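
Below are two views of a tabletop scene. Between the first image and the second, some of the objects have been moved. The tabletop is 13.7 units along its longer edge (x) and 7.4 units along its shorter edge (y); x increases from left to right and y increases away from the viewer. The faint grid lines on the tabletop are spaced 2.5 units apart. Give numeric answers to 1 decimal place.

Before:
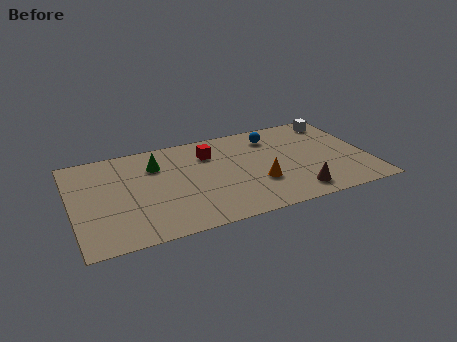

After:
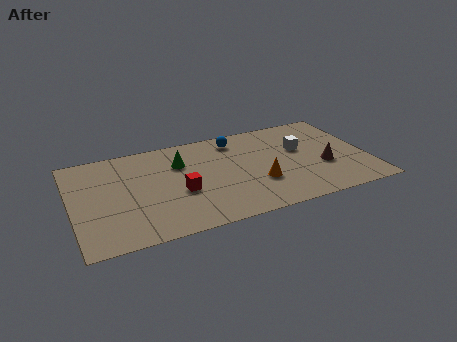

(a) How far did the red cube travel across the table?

3.0

The red cube was near (6.5, 5.5) before and (4.9, 3.0) after, so it travelled √(1.6² + 2.5²) ≈ 3.0 units.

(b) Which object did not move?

the orange cone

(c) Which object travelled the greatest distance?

the red cube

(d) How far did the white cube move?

2.6

The white cube was near (12.6, 6.3) before and (10.7, 4.5) after, so it travelled √(1.9² + 1.8²) ≈ 2.6 units.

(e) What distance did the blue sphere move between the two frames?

1.7

The blue sphere was near (9.5, 5.9) before and (7.8, 6.2) after, so it travelled √(1.7² + 0.3²) ≈ 1.7 units.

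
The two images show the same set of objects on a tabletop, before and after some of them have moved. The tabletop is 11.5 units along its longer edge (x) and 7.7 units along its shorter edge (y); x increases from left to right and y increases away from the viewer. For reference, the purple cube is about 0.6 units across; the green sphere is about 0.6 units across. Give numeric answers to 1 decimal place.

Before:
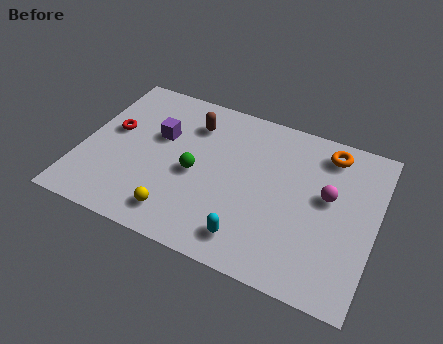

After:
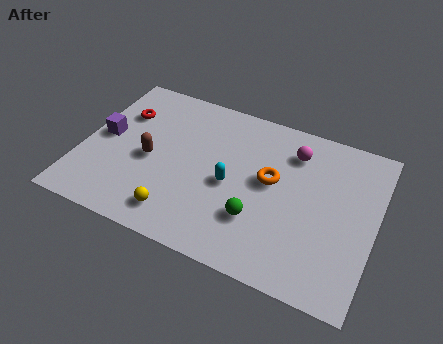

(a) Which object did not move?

the yellow sphere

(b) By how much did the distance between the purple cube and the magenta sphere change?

+0.9

Before: roughly 6.7 units apart; after: 7.6. That's 0.9 units further apart.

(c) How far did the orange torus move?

3.0

The orange torus was near (9.4, 6.5) before and (7.4, 4.3) after, so it travelled √(2.0² + 2.2²) ≈ 3.0 units.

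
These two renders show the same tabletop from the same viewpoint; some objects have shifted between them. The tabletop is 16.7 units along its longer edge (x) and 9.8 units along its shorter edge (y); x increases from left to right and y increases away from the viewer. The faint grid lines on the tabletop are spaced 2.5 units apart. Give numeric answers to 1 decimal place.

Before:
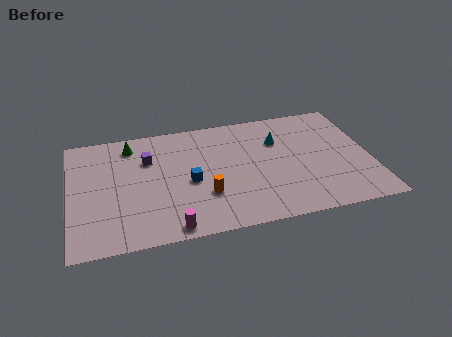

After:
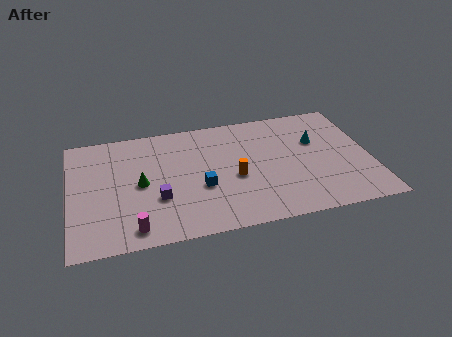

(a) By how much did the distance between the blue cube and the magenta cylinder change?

+0.8

The distance was about 3.7 in the first image and 4.5 in the second, so they moved 0.8 units further apart.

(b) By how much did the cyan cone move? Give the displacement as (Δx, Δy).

(2.1, -0.5)

The cyan cone started near (11.7, 6.8) and ended near (13.8, 6.3).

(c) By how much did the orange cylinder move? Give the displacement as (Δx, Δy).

(1.7, 1.1)

The orange cylinder started near (7.4, 3.1) and ended near (9.1, 4.2).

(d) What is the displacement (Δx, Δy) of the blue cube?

(0.6, -0.6)

From the two frames, the blue cube sits at roughly (6.6, 4.4) before and (7.2, 3.8) after.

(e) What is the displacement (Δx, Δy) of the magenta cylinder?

(-2.0, 0.4)

The magenta cylinder was at about (5.4, 0.9) and moved to about (3.4, 1.3).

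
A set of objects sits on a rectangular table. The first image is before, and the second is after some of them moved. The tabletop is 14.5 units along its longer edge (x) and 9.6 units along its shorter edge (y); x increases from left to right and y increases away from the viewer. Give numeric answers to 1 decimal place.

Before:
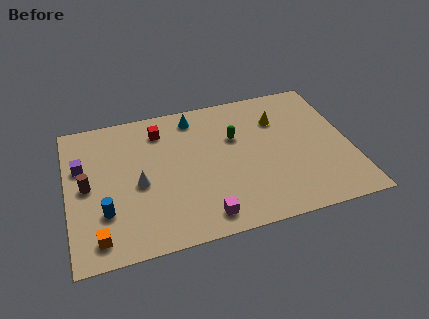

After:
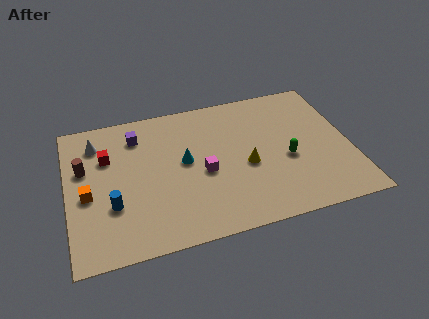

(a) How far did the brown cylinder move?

1.2

The brown cylinder was near (1.0, 4.8) before and (0.9, 6.0) after, so it travelled √(0.1² + 1.2²) ≈ 1.2 units.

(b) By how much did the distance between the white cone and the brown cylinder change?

-0.9

The distance was about 2.6 in the first image and 1.7 in the second, so they moved 0.9 units closer together.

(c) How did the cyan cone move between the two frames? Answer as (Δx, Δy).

(-0.7, -3.0)

From the two frames, the cyan cone sits at roughly (6.7, 8.2) before and (6.0, 5.2) after.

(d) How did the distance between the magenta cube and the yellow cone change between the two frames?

-4.9

Before: roughly 7.1 units apart; after: 2.2. That's 4.9 units closer together.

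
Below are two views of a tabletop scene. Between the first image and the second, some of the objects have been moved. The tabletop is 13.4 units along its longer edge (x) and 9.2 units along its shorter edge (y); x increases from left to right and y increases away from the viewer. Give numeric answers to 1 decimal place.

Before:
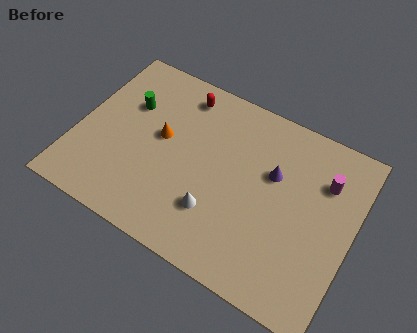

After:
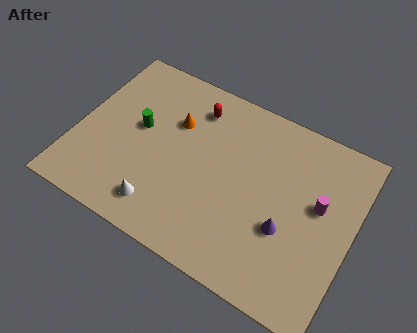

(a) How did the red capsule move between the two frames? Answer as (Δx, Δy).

(0.7, -0.4)

The red capsule was at about (4.6, 7.8) and moved to about (5.3, 7.4).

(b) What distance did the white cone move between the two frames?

2.7

The white cone was near (7.1, 2.6) before and (4.6, 1.6) after, so it travelled √(2.5² + 1.0²) ≈ 2.7 units.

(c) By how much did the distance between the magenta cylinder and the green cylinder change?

-0.8

They were about 9.6 units apart before and 8.8 after — 0.8 units closer together.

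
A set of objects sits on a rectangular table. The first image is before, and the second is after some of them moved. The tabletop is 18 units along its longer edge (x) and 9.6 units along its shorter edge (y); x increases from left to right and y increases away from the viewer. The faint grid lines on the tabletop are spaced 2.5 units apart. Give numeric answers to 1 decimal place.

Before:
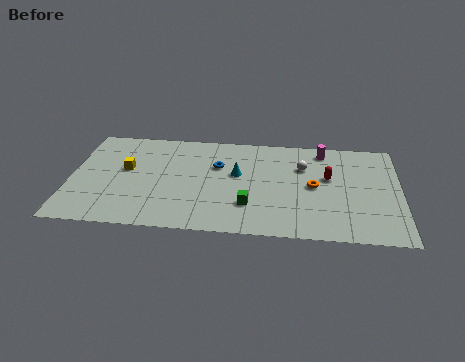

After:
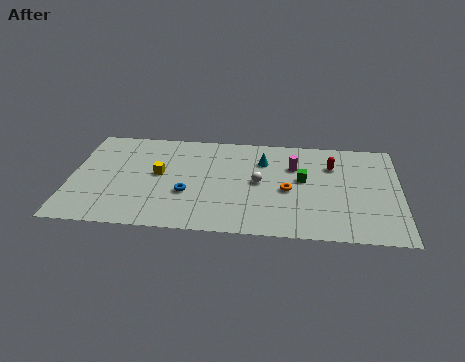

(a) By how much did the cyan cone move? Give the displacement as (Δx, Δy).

(1.4, 1.4)

The cyan cone was at about (9.1, 5.6) and moved to about (10.5, 7.0).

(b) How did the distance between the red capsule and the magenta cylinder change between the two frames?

-0.5

Before: roughly 2.6 units apart; after: 2.1. That's 0.5 units closer together.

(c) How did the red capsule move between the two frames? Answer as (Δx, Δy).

(0.2, 1.2)

The red capsule was at about (14.1, 5.7) and moved to about (14.3, 6.9).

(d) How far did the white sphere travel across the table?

2.9

From (12.7, 6.6) to (10.3, 4.9), the white sphere covered √(2.4² + 1.7²) ≈ 2.9 units.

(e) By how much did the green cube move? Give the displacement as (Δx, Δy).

(2.9, 2.7)

From the two frames, the green cube sits at roughly (9.8, 2.7) before and (12.7, 5.4) after.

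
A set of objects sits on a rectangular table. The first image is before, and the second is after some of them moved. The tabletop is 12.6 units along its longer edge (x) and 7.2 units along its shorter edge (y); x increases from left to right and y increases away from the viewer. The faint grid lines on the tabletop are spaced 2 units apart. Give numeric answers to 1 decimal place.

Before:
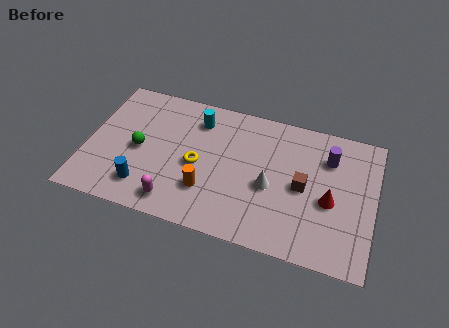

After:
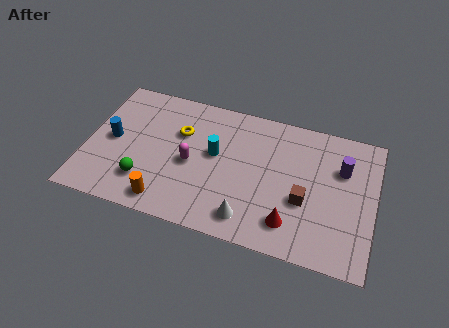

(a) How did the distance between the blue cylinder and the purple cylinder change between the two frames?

+1.4

Before: roughly 8.7 units apart; after: 10.1. That's 1.4 units further apart.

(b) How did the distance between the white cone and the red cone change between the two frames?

-0.8

The distance was about 2.6 in the first image and 1.8 in the second, so they moved 0.8 units closer together.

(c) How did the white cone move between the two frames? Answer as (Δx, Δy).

(-0.8, -1.9)

The white cone was at about (8.1, 3.1) and moved to about (7.3, 1.2).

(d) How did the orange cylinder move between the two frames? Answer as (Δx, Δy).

(-1.7, -1.1)

The orange cylinder started near (5.4, 2.1) and ended near (3.7, 1.0).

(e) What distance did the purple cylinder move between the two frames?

0.7

The purple cylinder moved from about (10.5, 5.3) to (11.1, 4.9), a distance of √(0.6² + 0.4²) ≈ 0.7.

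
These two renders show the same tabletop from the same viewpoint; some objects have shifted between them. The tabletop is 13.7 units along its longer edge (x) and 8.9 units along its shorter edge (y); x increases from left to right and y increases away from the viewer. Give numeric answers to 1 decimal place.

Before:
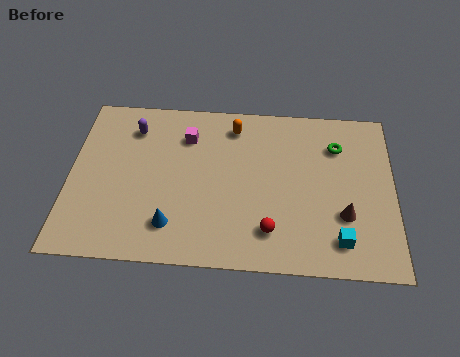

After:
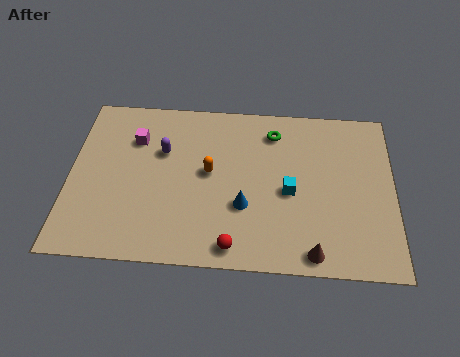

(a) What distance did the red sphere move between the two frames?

1.7

The red sphere was near (8.5, 1.9) before and (7.0, 1.0) after, so it travelled √(1.5² + 0.9²) ≈ 1.7 units.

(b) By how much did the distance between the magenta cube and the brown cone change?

+1.7

Before: roughly 7.7 units apart; after: 9.4. That's 1.7 units further apart.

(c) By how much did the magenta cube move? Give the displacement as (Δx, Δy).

(-2.2, -0.3)

From the two frames, the magenta cube sits at roughly (4.9, 6.7) before and (2.7, 6.4) after.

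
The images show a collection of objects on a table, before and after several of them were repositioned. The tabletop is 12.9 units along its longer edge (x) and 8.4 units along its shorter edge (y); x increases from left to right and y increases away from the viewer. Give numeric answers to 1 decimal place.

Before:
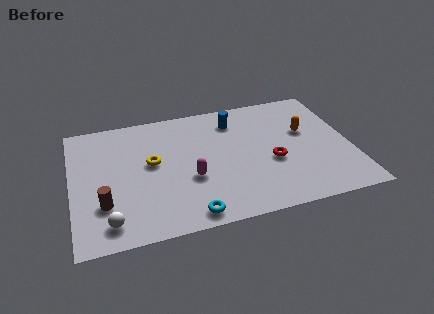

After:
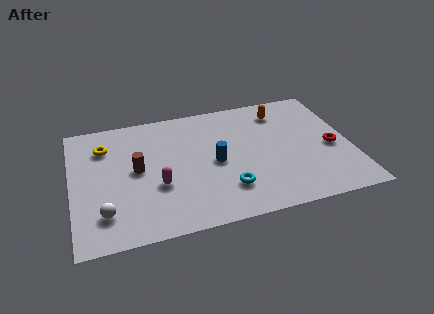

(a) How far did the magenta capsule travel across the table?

1.5

The magenta capsule was near (5.4, 3.2) before and (3.9, 3.1) after, so it travelled √(1.5² + 0.1²) ≈ 1.5 units.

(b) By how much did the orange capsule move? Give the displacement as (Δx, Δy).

(-1.0, 1.7)

The orange capsule started near (10.9, 5.1) and ended near (9.9, 6.8).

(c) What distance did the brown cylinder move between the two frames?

2.5

The brown cylinder was near (1.4, 2.5) before and (3.0, 4.4) after, so it travelled √(1.6² + 1.9²) ≈ 2.5 units.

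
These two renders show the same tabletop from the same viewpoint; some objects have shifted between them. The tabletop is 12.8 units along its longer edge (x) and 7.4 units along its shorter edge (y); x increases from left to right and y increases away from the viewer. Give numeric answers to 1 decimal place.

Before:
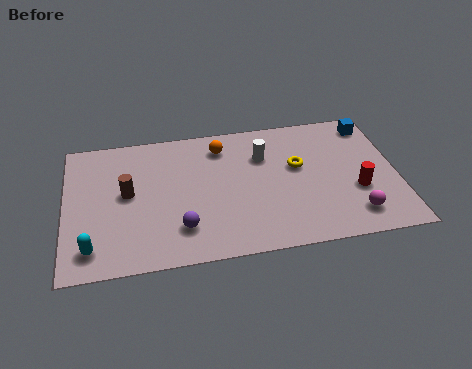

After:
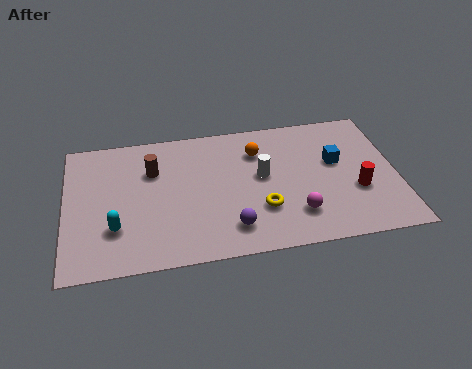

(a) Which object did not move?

the red cylinder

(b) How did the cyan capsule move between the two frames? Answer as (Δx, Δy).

(0.9, 0.9)

The cyan capsule was at about (1.0, 1.3) and moved to about (1.9, 2.2).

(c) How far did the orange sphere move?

1.5

The orange sphere was near (6.1, 6.0) before and (7.5, 5.5) after, so it travelled √(1.4² + 0.5²) ≈ 1.5 units.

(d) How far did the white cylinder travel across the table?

1.1

The white cylinder moved from about (7.7, 5.2) to (7.6, 4.1), a distance of √(0.1² + 1.1²) ≈ 1.1.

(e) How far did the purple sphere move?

1.9

From (4.4, 1.8) to (6.3, 1.5), the purple sphere covered √(1.9² + 0.3²) ≈ 1.9 units.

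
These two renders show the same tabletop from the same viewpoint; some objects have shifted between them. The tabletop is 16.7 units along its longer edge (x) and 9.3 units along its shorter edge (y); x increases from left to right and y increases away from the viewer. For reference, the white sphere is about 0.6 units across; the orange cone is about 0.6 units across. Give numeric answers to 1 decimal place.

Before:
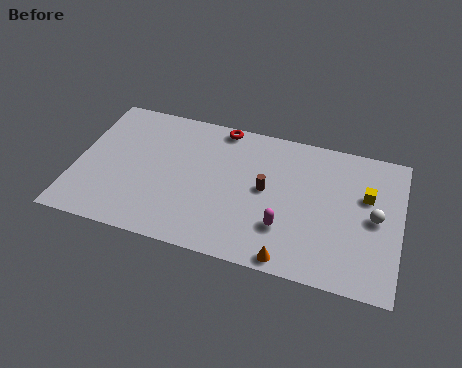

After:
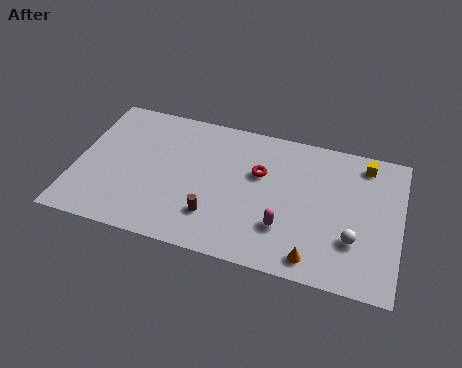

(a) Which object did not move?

the magenta capsule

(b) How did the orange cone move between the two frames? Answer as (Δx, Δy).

(1.2, 0.4)

From the two frames, the orange cone sits at roughly (11.3, 0.8) before and (12.5, 1.2) after.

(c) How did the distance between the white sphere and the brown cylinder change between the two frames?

+1.5

Before: roughly 5.6 units apart; after: 7.1. That's 1.5 units further apart.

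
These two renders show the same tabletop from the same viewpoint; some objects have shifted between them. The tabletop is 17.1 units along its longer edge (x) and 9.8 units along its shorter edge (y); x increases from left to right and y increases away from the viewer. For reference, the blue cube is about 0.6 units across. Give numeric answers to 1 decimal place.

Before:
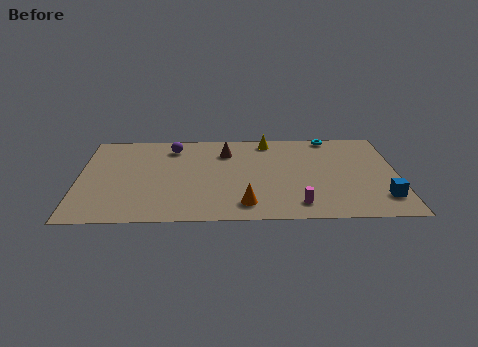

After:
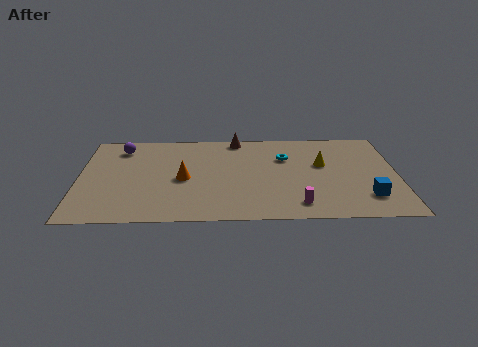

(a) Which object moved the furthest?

the orange cone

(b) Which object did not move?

the magenta cylinder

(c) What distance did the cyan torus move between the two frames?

3.4

The cyan torus moved from about (13.6, 9.0) to (11.1, 6.7), a distance of √(2.5² + 2.3²) ≈ 3.4.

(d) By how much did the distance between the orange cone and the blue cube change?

+2.7

The distance was about 7.3 in the first image and 10.0 in the second, so they moved 2.7 units further apart.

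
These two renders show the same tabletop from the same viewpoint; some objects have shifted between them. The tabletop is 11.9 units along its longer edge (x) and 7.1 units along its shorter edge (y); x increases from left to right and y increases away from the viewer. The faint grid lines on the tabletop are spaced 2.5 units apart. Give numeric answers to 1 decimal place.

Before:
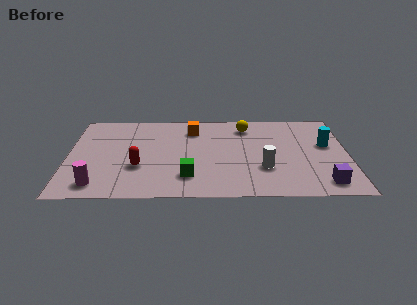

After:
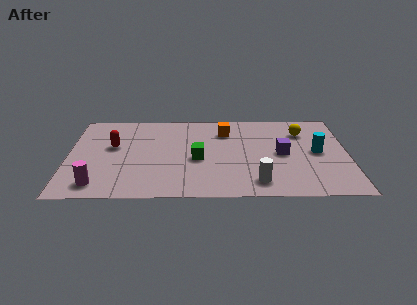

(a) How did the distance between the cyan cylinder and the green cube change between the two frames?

-1.3

Before: roughly 6.4 units apart; after: 5.1. That's 1.3 units closer together.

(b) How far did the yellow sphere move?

2.5

The yellow sphere moved from about (7.6, 5.8) to (10.0, 5.3), a distance of √(2.4² + 0.5²) ≈ 2.5.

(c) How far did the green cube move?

1.5

From (5.1, 1.7) to (5.5, 3.1), the green cube covered √(0.4² + 1.4²) ≈ 1.5 units.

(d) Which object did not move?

the magenta cylinder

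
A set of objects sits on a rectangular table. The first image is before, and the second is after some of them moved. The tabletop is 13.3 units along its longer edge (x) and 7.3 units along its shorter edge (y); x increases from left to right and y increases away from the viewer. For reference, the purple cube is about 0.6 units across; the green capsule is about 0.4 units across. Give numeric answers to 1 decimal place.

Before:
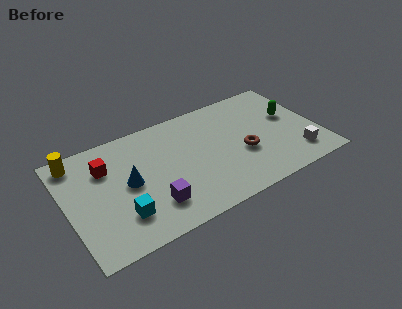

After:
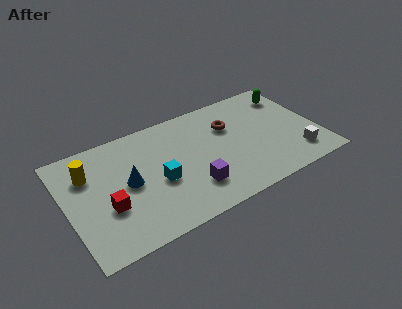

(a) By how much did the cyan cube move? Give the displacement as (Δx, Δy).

(2.1, 1.2)

The cyan cube started near (2.6, 1.9) and ended near (4.7, 3.1).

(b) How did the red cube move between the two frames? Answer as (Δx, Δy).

(-0.2, -2.5)

The red cube started near (2.2, 5.2) and ended near (2.0, 2.7).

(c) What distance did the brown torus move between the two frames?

2.1

From (9.2, 2.9) to (8.8, 5.0), the brown torus covered √(0.4² + 2.1²) ≈ 2.1 units.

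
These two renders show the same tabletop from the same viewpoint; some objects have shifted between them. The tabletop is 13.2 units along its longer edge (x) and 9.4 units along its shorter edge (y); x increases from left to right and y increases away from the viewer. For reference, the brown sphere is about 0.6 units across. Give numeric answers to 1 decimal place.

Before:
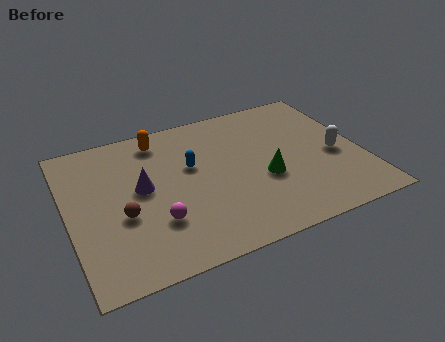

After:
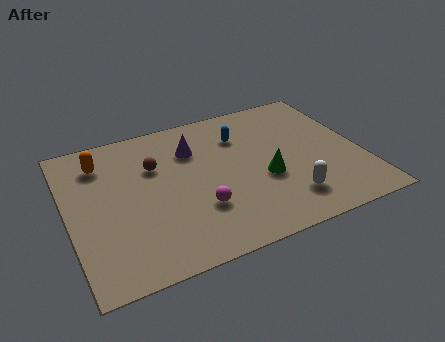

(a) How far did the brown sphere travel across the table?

3.1

The brown sphere was near (2.3, 3.7) before and (4.0, 6.3) after, so it travelled √(1.7² + 2.6²) ≈ 3.1 units.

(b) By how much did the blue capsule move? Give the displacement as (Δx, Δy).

(2.4, 1.2)

The blue capsule started near (5.6, 5.7) and ended near (8.0, 6.9).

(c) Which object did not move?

the green cone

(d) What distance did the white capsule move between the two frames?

3.3

The white capsule moved from about (12.0, 4.1) to (9.5, 2.0), a distance of √(2.5² + 2.1²) ≈ 3.3.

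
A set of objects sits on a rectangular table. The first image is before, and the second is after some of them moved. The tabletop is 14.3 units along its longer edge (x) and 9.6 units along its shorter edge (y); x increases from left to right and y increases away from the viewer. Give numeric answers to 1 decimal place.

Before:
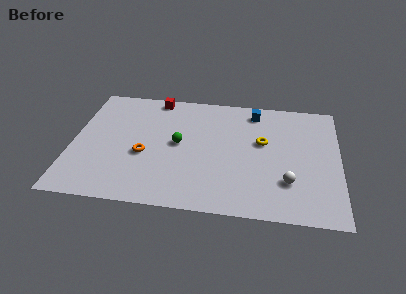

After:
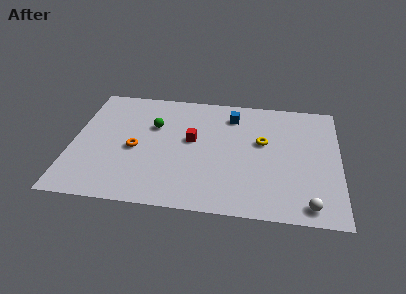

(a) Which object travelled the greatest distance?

the red cube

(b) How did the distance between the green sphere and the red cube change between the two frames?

-1.7

They were about 4.0 units apart before and 2.3 after — 1.7 units closer together.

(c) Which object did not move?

the yellow torus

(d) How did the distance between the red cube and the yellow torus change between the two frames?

-2.8

They were about 6.6 units apart before and 3.8 after — 2.8 units closer together.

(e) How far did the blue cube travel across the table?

1.3

The blue cube was near (9.7, 8.2) before and (8.5, 7.7) after, so it travelled √(1.2² + 0.5²) ≈ 1.3 units.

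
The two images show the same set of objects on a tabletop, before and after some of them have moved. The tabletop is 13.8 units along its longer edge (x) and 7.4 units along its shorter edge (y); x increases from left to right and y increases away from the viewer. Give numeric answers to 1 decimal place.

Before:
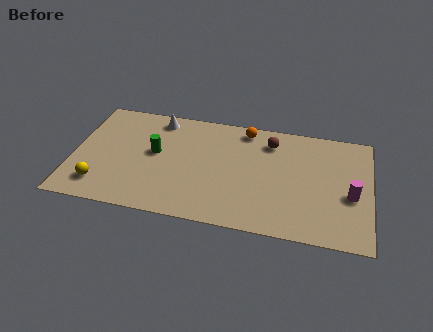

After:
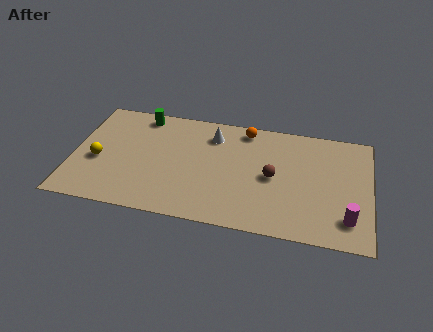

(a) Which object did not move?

the orange sphere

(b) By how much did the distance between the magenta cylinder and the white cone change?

-2.0

The distance was about 9.7 in the first image and 7.7 in the second, so they moved 2.0 units closer together.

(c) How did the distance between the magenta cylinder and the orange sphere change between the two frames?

+0.9

They were about 6.0 units apart before and 6.9 after — 0.9 units further apart.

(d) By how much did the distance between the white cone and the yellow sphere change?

+0.4

The distance was about 5.5 in the first image and 5.9 in the second, so they moved 0.4 units further apart.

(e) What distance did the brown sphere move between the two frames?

2.3

The brown sphere moved from about (9.1, 5.9) to (9.3, 3.6), a distance of √(0.2² + 2.3²) ≈ 2.3.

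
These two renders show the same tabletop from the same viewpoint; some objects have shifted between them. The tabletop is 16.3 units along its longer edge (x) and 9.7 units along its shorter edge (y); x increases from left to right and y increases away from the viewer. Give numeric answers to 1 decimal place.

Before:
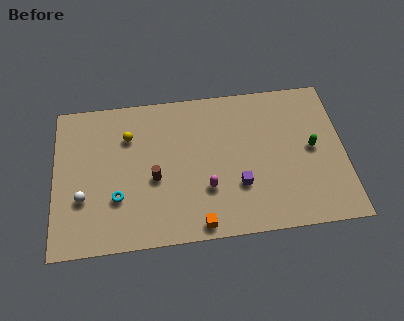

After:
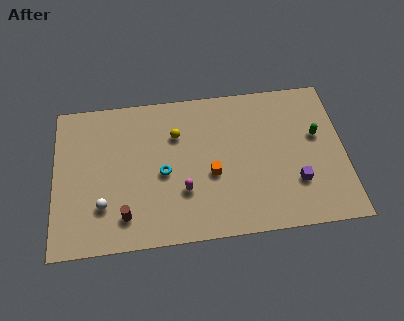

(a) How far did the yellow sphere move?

2.7

From (4.2, 7.0) to (6.9, 6.8), the yellow sphere covered √(2.7² + 0.2²) ≈ 2.7 units.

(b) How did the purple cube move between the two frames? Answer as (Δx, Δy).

(3.2, -0.2)

The purple cube started near (10.3, 3.1) and ended near (13.5, 2.9).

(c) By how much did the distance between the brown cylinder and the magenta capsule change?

+0.4

The distance was about 3.1 in the first image and 3.5 in the second, so they moved 0.4 units further apart.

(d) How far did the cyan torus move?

2.9

The cyan torus was near (3.5, 3.1) before and (6.1, 4.4) after, so it travelled √(2.6² + 1.3²) ≈ 2.9 units.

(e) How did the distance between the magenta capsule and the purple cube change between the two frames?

+4.5

The distance was about 1.8 in the first image and 6.3 in the second, so they moved 4.5 units further apart.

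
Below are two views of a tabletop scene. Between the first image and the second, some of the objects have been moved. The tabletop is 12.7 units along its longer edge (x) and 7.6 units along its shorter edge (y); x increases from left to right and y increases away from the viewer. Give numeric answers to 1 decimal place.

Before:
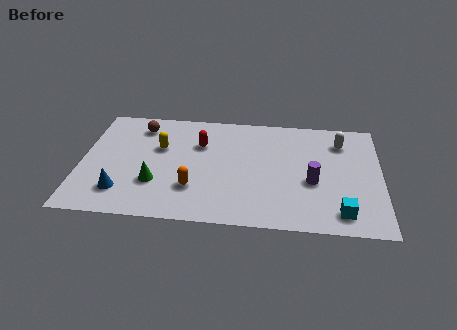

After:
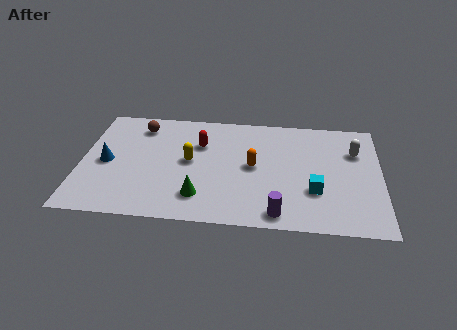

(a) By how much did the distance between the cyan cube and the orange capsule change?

-3.3

Before: roughly 6.3 units apart; after: 3.0. That's 3.3 units closer together.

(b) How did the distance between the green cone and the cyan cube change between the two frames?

-3.0

They were about 7.9 units apart before and 4.9 after — 3.0 units closer together.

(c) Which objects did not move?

the brown sphere and the red capsule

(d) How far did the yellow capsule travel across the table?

1.5

From (3.3, 4.8) to (4.6, 4.0), the yellow capsule covered √(1.3² + 0.8²) ≈ 1.5 units.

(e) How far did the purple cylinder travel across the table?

2.6

From (9.8, 3.1) to (8.4, 0.9), the purple cylinder covered √(1.4² + 2.2²) ≈ 2.6 units.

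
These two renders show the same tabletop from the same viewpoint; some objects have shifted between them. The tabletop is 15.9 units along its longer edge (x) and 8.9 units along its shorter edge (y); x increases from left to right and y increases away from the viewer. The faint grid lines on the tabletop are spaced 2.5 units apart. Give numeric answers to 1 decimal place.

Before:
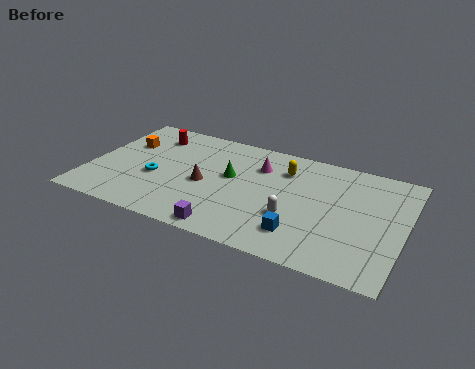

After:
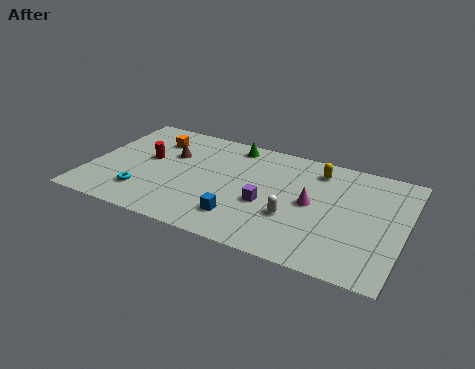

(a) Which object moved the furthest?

the magenta cone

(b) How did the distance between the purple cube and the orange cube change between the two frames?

-0.8

The distance was about 7.8 in the first image and 7.0 in the second, so they moved 0.8 units closer together.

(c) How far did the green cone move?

2.7

The green cone was near (7.1, 5.1) before and (6.9, 7.8) after, so it travelled √(0.2² + 2.7²) ≈ 2.7 units.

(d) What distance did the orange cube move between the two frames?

1.7

The orange cube moved from about (1.5, 5.9) to (2.9, 6.8), a distance of √(1.4² + 0.9²) ≈ 1.7.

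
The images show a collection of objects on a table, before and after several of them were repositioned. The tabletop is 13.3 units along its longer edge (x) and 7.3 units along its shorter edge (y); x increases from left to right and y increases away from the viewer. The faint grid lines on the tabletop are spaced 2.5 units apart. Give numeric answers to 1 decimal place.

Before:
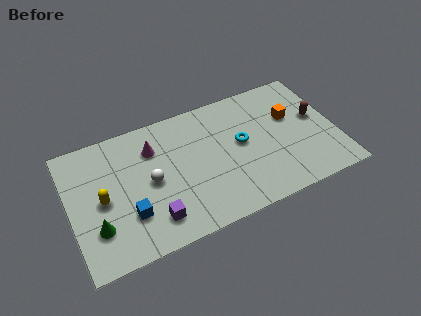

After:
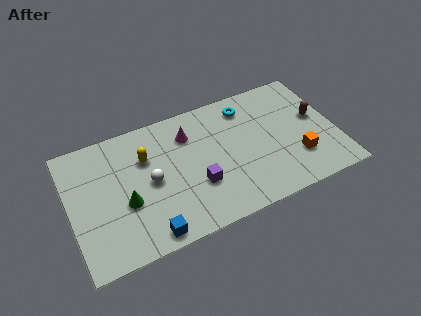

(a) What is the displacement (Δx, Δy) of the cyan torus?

(0.5, 2.0)

The cyan torus was at about (8.6, 4.0) and moved to about (9.1, 6.0).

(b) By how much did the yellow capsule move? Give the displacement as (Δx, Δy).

(2.3, 1.5)

The yellow capsule was at about (1.6, 3.5) and moved to about (3.9, 5.0).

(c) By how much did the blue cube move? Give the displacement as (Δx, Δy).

(0.8, -1.4)

The blue cube started near (2.8, 2.2) and ended near (3.6, 0.8).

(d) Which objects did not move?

the brown capsule and the white sphere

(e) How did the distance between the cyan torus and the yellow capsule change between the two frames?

-1.7

They were about 7.0 units apart before and 5.3 after — 1.7 units closer together.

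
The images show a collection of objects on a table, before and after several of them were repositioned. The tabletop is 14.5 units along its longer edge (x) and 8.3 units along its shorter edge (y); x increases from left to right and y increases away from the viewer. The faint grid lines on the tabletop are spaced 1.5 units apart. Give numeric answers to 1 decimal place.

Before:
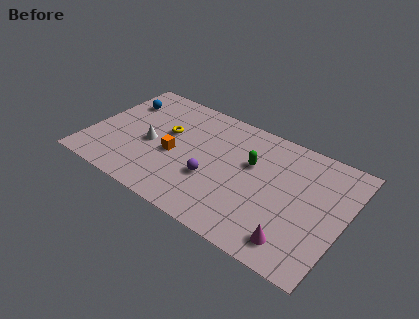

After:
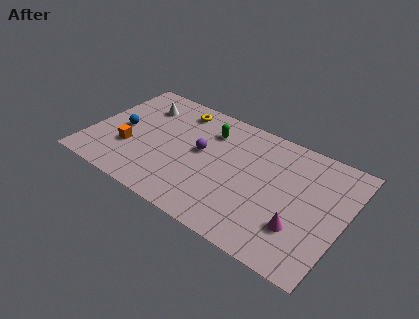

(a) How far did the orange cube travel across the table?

2.6

The orange cube moved from about (4.9, 3.6) to (2.4, 2.8), a distance of √(2.5² + 0.8²) ≈ 2.6.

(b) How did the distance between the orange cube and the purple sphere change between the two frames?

+1.9

Before: roughly 2.4 units apart; after: 4.3. That's 1.9 units further apart.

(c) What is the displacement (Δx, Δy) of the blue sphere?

(0.4, -2.1)

From the two frames, the blue sphere sits at roughly (1.3, 6.1) before and (1.7, 4.0) after.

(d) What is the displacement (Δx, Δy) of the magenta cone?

(0.1, 1.0)

From the two frames, the magenta cone sits at roughly (12.2, 1.4) before and (12.3, 2.4) after.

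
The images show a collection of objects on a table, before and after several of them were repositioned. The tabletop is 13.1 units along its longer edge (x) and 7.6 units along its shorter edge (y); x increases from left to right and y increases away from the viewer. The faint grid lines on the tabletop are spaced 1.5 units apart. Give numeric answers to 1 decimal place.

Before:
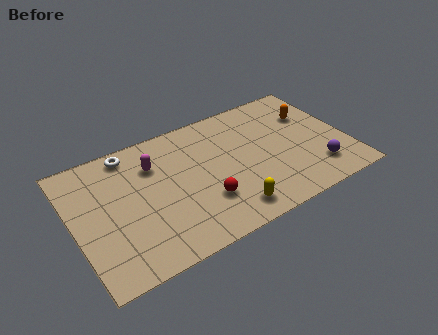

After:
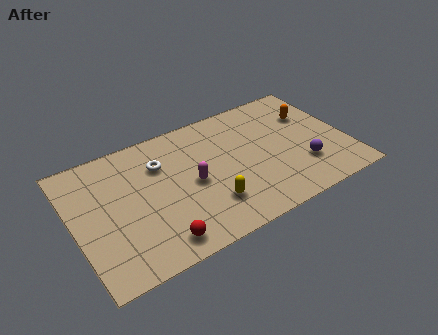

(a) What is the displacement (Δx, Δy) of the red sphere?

(-2.4, -1.2)

From the two frames, the red sphere sits at roughly (6.0, 2.3) before and (3.6, 1.1) after.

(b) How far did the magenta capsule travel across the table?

2.5

The magenta capsule was near (4.0, 5.5) before and (5.6, 3.6) after, so it travelled √(1.6² + 1.9²) ≈ 2.5 units.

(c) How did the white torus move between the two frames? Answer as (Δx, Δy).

(1.3, -1.3)

The white torus was at about (3.0, 6.7) and moved to about (4.3, 5.4).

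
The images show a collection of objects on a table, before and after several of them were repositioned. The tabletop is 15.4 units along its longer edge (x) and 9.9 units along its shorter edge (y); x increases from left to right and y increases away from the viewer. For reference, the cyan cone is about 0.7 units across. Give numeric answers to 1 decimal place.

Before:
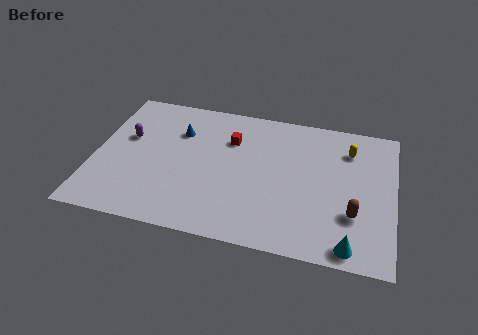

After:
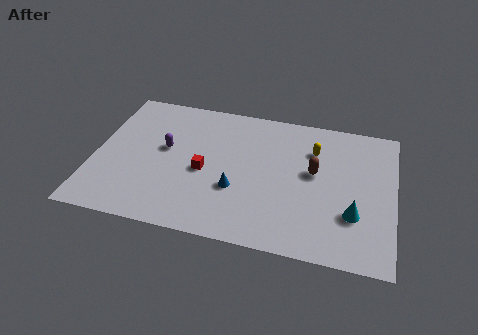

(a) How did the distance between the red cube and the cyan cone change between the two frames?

-1.0

Before: roughly 8.8 units apart; after: 7.8. That's 1.0 units closer together.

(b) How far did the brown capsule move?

3.3

The brown capsule moved from about (13.4, 3.1) to (11.3, 5.6), a distance of √(2.1² + 2.5²) ≈ 3.3.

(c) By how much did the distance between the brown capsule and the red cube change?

-1.9

Before: roughly 7.6 units apart; after: 5.7. That's 1.9 units closer together.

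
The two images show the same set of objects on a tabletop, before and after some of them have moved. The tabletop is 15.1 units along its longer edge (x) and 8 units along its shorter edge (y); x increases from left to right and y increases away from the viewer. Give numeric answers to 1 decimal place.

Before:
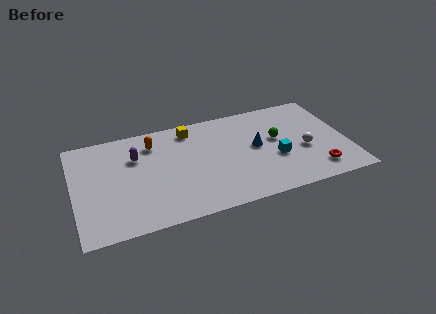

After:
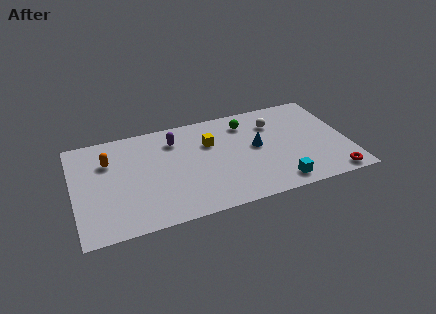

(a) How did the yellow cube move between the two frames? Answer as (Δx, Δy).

(1.0, -1.4)

From the two frames, the yellow cube sits at roughly (6.6, 6.8) before and (7.6, 5.4) after.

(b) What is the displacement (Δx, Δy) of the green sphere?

(-1.6, 1.8)

The green sphere was at about (11.3, 4.6) and moved to about (9.7, 6.4).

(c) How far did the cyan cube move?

2.0

The cyan cube was near (11.1, 3.1) before and (11.0, 1.1) after, so it travelled √(0.1² + 2.0²) ≈ 2.0 units.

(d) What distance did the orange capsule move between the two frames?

2.6

The orange capsule was near (4.5, 6.3) before and (2.0, 5.6) after, so it travelled √(2.5² + 0.7²) ≈ 2.6 units.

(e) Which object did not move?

the blue cone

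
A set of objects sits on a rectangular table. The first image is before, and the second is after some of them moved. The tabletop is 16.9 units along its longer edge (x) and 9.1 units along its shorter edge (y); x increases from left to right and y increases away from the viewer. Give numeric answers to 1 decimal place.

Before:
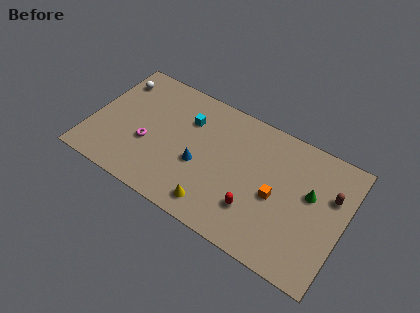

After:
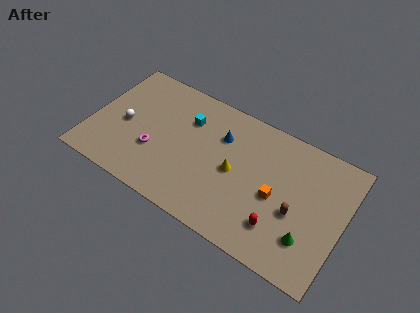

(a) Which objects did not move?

the orange cube and the cyan cube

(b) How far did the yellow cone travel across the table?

3.1

The yellow cone moved from about (8.8, 1.4) to (9.7, 4.4), a distance of √(0.9² + 3.0²) ≈ 3.1.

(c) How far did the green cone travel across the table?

3.0

The green cone was near (14.6, 5.4) before and (14.9, 2.4) after, so it travelled √(0.3² + 3.0²) ≈ 3.0 units.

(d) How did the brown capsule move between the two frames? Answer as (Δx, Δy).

(-2.0, -2.3)

The brown capsule was at about (15.9, 6.0) and moved to about (13.9, 3.7).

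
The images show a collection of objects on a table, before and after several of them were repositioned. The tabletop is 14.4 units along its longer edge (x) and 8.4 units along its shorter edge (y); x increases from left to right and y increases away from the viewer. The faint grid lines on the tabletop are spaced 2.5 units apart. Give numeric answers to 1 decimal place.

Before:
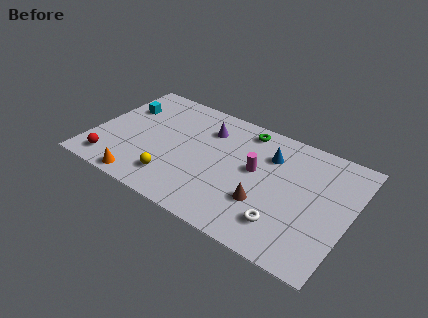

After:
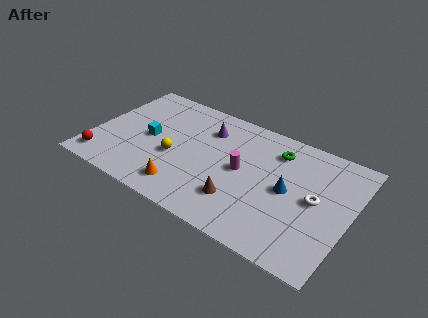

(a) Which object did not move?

the purple cone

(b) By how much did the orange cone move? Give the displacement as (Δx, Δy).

(2.3, 0.7)

From the two frames, the orange cone sits at roughly (3.3, 0.8) before and (5.6, 1.5) after.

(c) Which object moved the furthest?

the white torus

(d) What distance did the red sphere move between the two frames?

0.5

The red sphere was near (1.4, 1.3) before and (0.9, 1.3) after, so it travelled √(0.5² + 0.0²) ≈ 0.5 units.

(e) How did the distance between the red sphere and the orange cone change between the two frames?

+2.7

The distance was about 2.0 in the first image and 4.7 in the second, so they moved 2.7 units further apart.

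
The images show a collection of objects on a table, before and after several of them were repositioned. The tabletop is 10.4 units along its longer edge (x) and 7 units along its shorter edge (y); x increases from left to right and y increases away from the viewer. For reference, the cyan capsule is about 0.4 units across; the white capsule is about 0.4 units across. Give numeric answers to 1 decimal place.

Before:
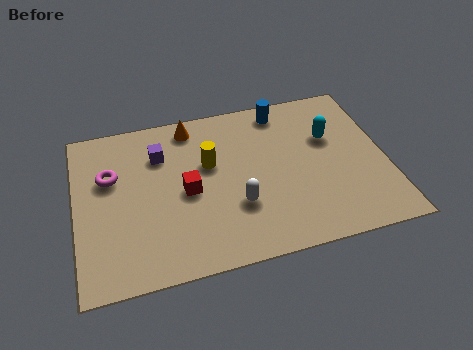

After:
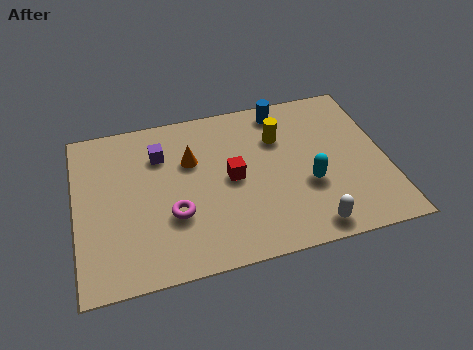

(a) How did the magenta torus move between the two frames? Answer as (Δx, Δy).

(2.0, -2.1)

The magenta torus started near (1.2, 4.5) and ended near (3.2, 2.4).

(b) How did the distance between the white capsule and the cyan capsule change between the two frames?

-2.2

Before: roughly 4.0 units apart; after: 1.8. That's 2.2 units closer together.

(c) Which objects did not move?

the purple cube and the blue cylinder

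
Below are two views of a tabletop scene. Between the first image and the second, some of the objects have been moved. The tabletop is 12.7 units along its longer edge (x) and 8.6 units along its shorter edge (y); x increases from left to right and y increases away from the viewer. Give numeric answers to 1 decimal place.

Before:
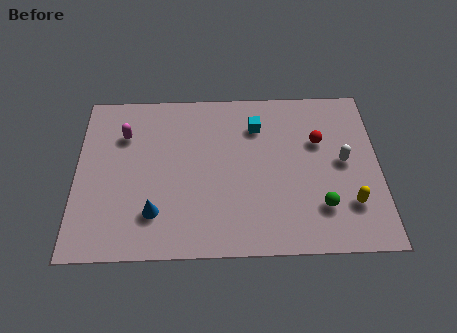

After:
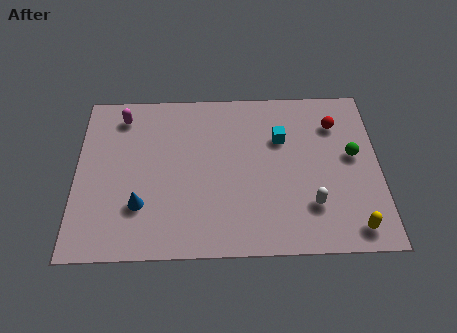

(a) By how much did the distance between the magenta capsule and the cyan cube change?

+1.2

The distance was about 5.6 in the first image and 6.8 in the second, so they moved 1.2 units further apart.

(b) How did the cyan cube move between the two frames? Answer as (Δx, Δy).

(1.0, -0.7)

The cyan cube started near (7.6, 6.5) and ended near (8.6, 5.8).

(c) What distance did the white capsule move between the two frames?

2.6

The white capsule was near (11.2, 4.5) before and (9.8, 2.3) after, so it travelled √(1.4² + 2.2²) ≈ 2.6 units.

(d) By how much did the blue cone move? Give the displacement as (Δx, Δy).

(-0.6, 0.4)

The blue cone was at about (3.3, 2.1) and moved to about (2.7, 2.5).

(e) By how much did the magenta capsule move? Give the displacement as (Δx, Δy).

(-0.1, 1.0)

The magenta capsule started near (2.0, 6.2) and ended near (1.9, 7.2).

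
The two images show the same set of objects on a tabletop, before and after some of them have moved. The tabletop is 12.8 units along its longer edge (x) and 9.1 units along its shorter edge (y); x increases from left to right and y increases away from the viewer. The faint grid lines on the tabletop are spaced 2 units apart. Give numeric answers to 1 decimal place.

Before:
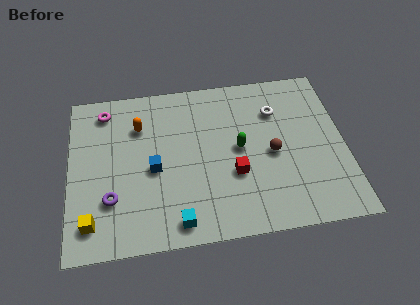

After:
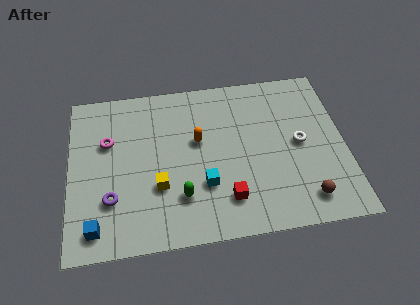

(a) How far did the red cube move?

1.4

The red cube was near (7.6, 3.3) before and (7.2, 2.0) after, so it travelled √(0.4² + 1.3²) ≈ 1.4 units.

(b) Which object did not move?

the purple torus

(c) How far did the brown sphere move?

3.0

From (9.4, 4.2) to (10.8, 1.5), the brown sphere covered √(1.4² + 2.7²) ≈ 3.0 units.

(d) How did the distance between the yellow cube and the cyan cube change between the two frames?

-1.8

Before: roughly 3.9 units apart; after: 2.1. That's 1.8 units closer together.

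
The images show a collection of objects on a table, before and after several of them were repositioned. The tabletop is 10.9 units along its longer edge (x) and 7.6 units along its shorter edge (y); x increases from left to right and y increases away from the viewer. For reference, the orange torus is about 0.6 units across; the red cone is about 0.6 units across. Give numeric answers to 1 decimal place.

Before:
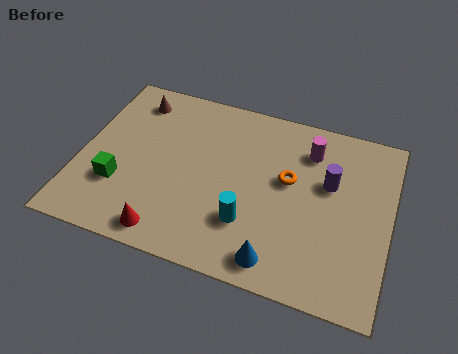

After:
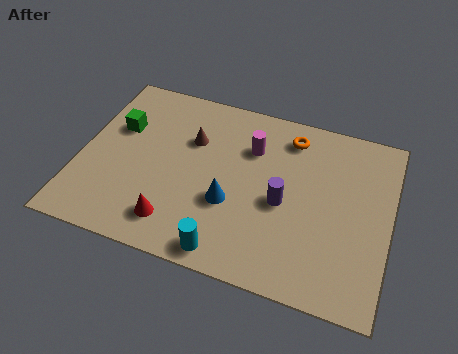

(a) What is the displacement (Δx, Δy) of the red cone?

(0.2, 0.5)

The red cone started near (3.4, 0.9) and ended near (3.6, 1.4).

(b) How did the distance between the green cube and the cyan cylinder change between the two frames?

+1.3

Before: roughly 4.6 units apart; after: 5.9. That's 1.3 units further apart.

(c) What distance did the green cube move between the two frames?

2.5

From (1.5, 2.4) to (1.2, 4.9), the green cube covered √(0.3² + 2.5²) ≈ 2.5 units.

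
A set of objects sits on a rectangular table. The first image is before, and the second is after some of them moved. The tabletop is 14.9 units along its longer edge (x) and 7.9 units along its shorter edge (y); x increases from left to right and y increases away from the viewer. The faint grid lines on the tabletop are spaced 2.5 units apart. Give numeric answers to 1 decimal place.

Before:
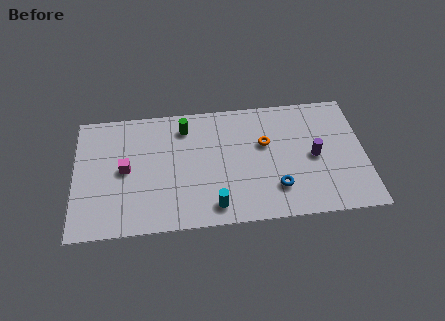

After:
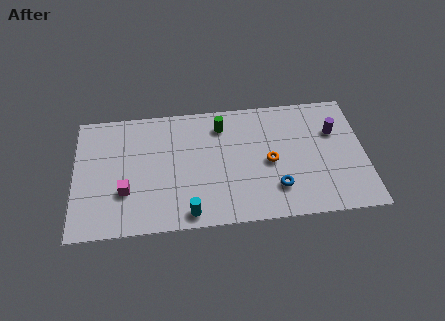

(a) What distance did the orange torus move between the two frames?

1.2

From (9.8, 4.9) to (10.0, 3.7), the orange torus covered √(0.2² + 1.2²) ≈ 1.2 units.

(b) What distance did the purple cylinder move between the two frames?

1.9

The purple cylinder moved from about (12.3, 3.8) to (13.4, 5.3), a distance of √(1.1² + 1.5²) ≈ 1.9.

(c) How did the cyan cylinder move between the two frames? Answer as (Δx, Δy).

(-1.3, -0.3)

The cyan cylinder was at about (7.1, 1.2) and moved to about (5.8, 0.9).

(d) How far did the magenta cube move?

1.4

The magenta cube was near (2.6, 4.0) before and (2.6, 2.6) after, so it travelled √(0.0² + 1.4²) ≈ 1.4 units.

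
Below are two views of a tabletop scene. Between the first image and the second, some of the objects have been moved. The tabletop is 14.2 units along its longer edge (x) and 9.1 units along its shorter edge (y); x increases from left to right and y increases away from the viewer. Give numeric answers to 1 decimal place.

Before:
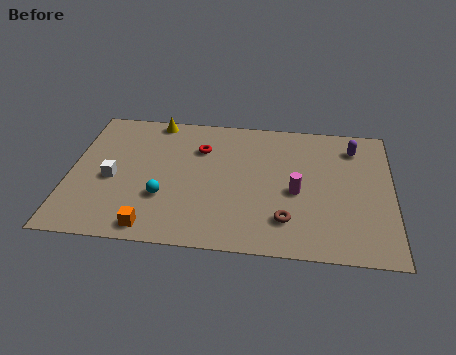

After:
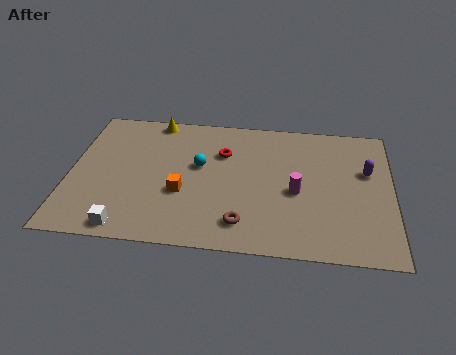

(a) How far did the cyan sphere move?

2.7

The cyan sphere moved from about (4.2, 3.0) to (5.7, 5.3), a distance of √(1.5² + 2.3²) ≈ 2.7.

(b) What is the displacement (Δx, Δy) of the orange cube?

(1.2, 2.4)

The orange cube was at about (3.8, 1.0) and moved to about (5.0, 3.4).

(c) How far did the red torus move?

1.0

From (5.7, 6.5) to (6.7, 6.3), the red torus covered √(1.0² + 0.2²) ≈ 1.0 units.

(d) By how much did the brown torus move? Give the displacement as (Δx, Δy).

(-1.9, -0.4)

The brown torus was at about (9.6, 2.1) and moved to about (7.7, 1.7).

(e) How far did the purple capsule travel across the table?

1.7

From (12.5, 7.3) to (13.1, 5.7), the purple capsule covered √(0.6² + 1.6²) ≈ 1.7 units.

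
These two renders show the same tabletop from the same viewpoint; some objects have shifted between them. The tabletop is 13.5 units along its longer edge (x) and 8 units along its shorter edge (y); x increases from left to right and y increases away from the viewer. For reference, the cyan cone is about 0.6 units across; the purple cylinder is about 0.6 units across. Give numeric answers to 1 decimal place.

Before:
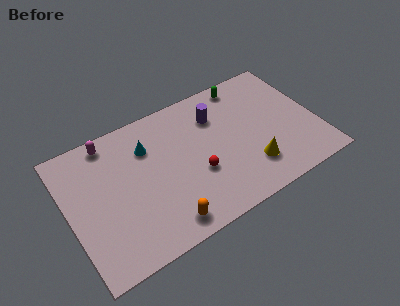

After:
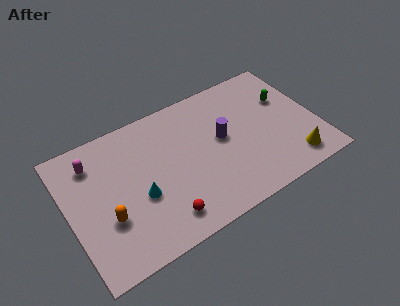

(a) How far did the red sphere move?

2.6

The red sphere was near (6.8, 3.0) before and (4.7, 1.4) after, so it travelled √(2.1² + 1.6²) ≈ 2.6 units.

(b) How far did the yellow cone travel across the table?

2.3

The yellow cone was near (9.6, 2.0) before and (11.8, 1.3) after, so it travelled √(2.2² + 0.7²) ≈ 2.3 units.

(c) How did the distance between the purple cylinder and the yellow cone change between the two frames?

+0.5

Before: roughly 4.1 units apart; after: 4.6. That's 0.5 units further apart.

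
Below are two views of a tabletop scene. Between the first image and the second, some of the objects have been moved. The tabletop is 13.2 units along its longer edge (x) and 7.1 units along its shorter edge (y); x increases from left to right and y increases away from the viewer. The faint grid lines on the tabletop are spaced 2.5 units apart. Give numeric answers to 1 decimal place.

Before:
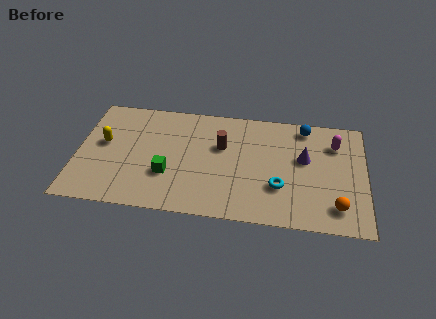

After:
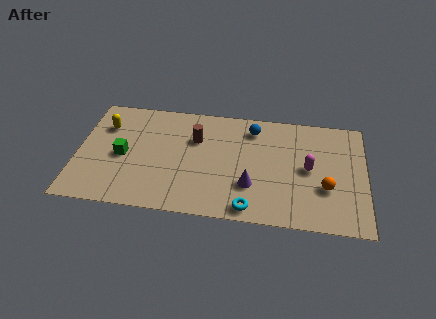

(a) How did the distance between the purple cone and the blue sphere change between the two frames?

+1.6

They were about 2.0 units apart before and 3.6 after — 1.6 units further apart.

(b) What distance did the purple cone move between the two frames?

3.1

The purple cone moved from about (10.4, 4.2) to (8.0, 2.2), a distance of √(2.4² + 2.0²) ≈ 3.1.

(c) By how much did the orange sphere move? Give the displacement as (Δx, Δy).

(-0.5, 1.1)

From the two frames, the orange sphere sits at roughly (11.9, 1.4) before and (11.4, 2.5) after.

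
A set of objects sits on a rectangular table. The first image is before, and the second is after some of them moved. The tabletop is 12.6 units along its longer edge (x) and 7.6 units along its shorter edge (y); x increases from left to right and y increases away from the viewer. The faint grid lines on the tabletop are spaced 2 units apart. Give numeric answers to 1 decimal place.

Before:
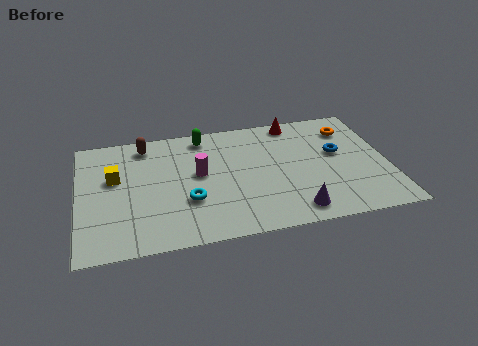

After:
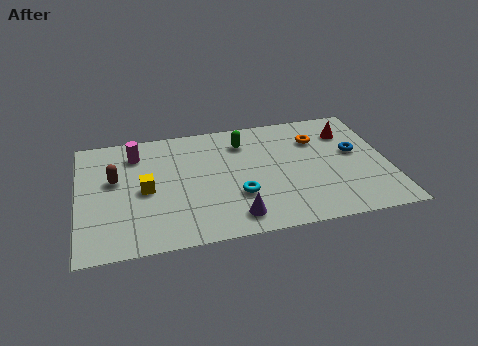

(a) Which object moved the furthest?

the magenta cylinder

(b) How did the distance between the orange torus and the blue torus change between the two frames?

+0.3

Before: roughly 1.6 units apart; after: 1.9. That's 0.3 units further apart.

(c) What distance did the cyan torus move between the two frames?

2.0

The cyan torus moved from about (4.4, 2.6) to (6.4, 2.5), a distance of √(2.0² + 0.1²) ≈ 2.0.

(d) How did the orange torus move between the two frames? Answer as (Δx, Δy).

(-1.4, -0.4)

From the two frames, the orange torus sits at roughly (11.2, 5.9) before and (9.8, 5.5) after.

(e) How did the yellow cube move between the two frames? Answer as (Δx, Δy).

(1.2, -1.0)

From the two frames, the yellow cube sits at roughly (1.5, 4.6) before and (2.7, 3.6) after.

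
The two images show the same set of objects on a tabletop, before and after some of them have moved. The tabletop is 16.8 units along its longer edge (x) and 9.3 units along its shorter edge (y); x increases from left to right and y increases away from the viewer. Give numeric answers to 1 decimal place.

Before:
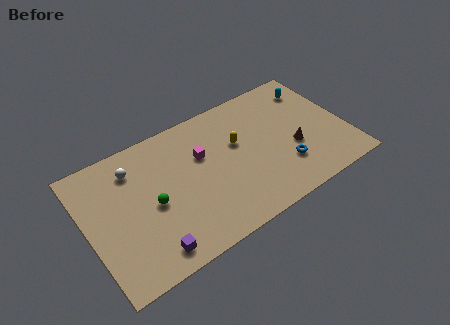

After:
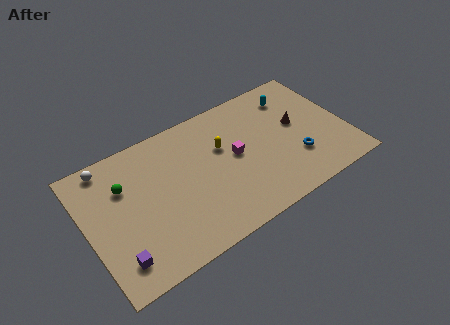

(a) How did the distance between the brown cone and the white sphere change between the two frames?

+1.7

They were about 10.7 units apart before and 12.4 after — 1.7 units further apart.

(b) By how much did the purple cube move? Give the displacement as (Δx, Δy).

(-2.0, 0.5)

From the two frames, the purple cube sits at roughly (3.5, 1.3) before and (1.5, 1.8) after.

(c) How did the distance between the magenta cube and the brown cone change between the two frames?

-2.0

They were about 6.2 units apart before and 4.2 after — 2.0 units closer together.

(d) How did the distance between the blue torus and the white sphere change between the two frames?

+2.4

They were about 10.3 units apart before and 12.7 after — 2.4 units further apart.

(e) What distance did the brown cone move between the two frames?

1.7

The brown cone moved from about (13.3, 3.6) to (13.8, 5.2), a distance of √(0.5² + 1.6²) ≈ 1.7.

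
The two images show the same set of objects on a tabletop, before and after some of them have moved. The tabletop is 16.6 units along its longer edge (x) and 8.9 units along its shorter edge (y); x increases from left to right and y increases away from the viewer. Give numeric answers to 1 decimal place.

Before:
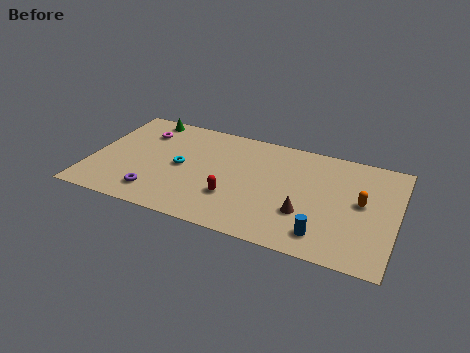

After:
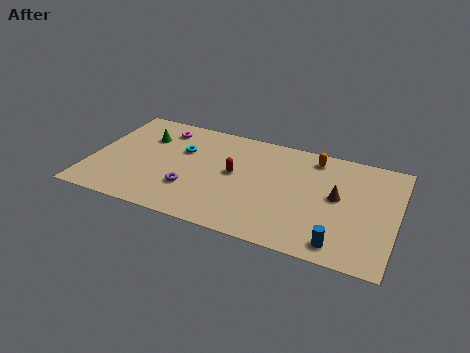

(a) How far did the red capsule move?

2.0

The red capsule was near (7.9, 2.8) before and (7.8, 4.8) after, so it travelled √(0.1² + 2.0²) ≈ 2.0 units.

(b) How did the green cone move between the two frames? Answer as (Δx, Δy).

(0.2, -1.7)

The green cone started near (2.5, 8.0) and ended near (2.7, 6.3).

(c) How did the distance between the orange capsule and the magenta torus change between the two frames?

-3.9

They were about 12.3 units apart before and 8.4 after — 3.9 units closer together.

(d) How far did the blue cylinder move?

1.0

The blue cylinder was near (12.9, 1.6) before and (13.8, 1.2) after, so it travelled √(0.9² + 0.4²) ≈ 1.0 units.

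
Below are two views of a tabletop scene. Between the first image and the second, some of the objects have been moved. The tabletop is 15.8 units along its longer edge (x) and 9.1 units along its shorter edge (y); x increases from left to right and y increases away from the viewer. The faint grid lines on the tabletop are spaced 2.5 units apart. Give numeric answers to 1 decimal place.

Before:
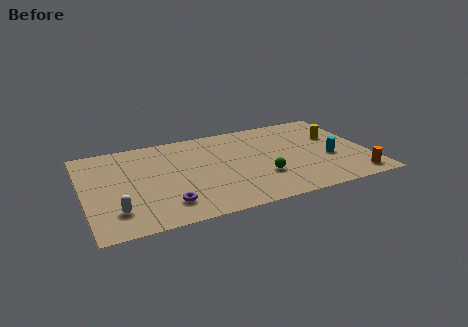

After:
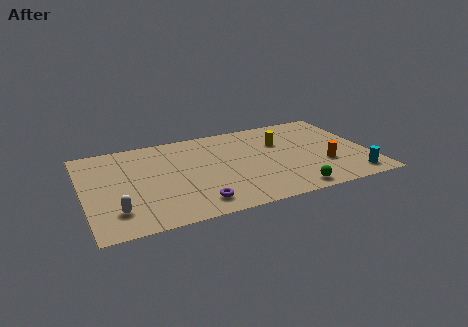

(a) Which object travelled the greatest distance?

the yellow cylinder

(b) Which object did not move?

the white capsule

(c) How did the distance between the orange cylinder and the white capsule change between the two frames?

-1.5

Before: roughly 13.1 units apart; after: 11.6. That's 1.5 units closer together.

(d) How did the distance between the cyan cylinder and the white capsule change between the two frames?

+0.9

Before: roughly 12.1 units apart; after: 13.0. That's 0.9 units further apart.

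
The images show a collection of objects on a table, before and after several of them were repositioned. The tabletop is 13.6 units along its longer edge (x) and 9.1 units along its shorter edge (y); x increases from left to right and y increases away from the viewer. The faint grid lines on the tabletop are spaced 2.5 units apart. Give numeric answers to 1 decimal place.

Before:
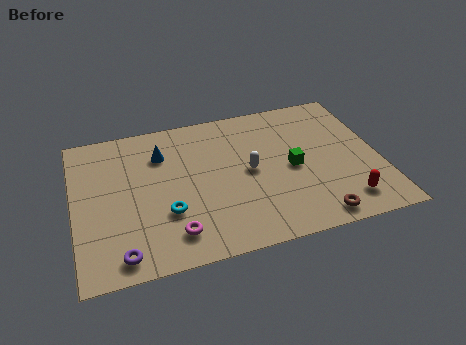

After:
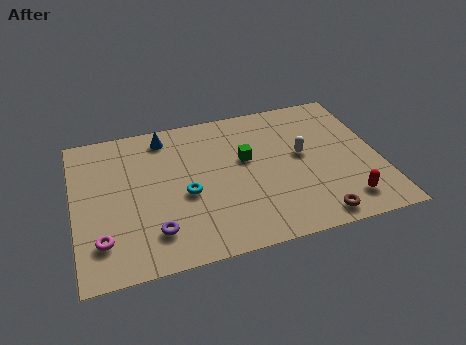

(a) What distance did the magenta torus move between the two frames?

3.1

The magenta torus was near (4.2, 1.7) before and (1.1, 2.1) after, so it travelled √(3.1² + 0.4²) ≈ 3.1 units.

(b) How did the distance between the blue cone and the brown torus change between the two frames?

+0.6

The distance was about 8.6 in the first image and 9.2 in the second, so they moved 0.6 units further apart.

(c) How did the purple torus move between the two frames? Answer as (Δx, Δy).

(1.5, 0.9)

The purple torus was at about (1.9, 1.1) and moved to about (3.4, 2.0).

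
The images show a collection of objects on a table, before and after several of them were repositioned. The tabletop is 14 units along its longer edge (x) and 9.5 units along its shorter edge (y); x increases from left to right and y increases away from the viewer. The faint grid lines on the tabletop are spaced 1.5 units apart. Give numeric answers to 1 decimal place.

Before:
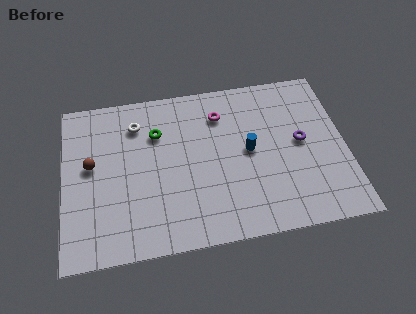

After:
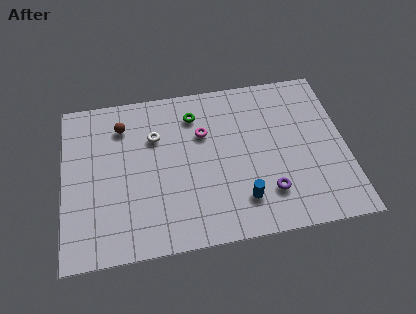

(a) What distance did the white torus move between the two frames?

1.3

The white torus moved from about (3.7, 7.4) to (4.6, 6.5), a distance of √(0.9² + 0.9²) ≈ 1.3.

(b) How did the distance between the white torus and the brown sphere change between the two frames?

-1.3

The distance was about 3.1 in the first image and 1.8 in the second, so they moved 1.3 units closer together.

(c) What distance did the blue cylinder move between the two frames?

2.8

The blue cylinder was near (9.2, 4.9) before and (8.7, 2.1) after, so it travelled √(0.5² + 2.8²) ≈ 2.8 units.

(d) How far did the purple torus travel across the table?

3.2

The purple torus was near (11.8, 5.0) before and (10.0, 2.3) after, so it travelled √(1.8² + 2.7²) ≈ 3.2 units.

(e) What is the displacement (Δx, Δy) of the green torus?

(1.9, 0.8)

The green torus was at about (4.7, 6.7) and moved to about (6.6, 7.5).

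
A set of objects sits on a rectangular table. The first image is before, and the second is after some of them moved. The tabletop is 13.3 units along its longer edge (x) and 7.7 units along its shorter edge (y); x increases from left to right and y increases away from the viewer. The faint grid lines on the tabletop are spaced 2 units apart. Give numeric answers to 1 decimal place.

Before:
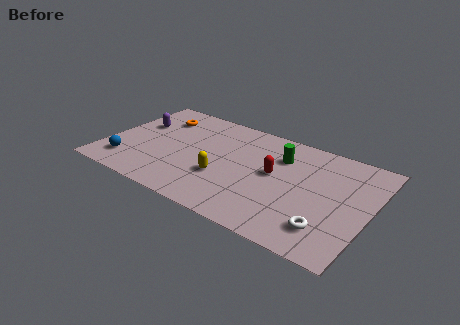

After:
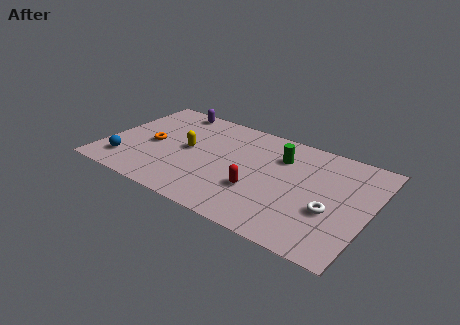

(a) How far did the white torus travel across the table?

1.2

From (11.5, 1.7) to (11.5, 2.9), the white torus covered √(0.0² + 1.2²) ≈ 1.2 units.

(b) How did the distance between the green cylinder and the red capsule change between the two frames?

+1.7

They were about 1.4 units apart before and 3.1 after — 1.7 units further apart.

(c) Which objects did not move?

the green cylinder and the blue sphere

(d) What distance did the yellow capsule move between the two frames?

2.4

From (6.1, 2.7) to (4.1, 4.0), the yellow capsule covered √(2.0² + 1.3²) ≈ 2.4 units.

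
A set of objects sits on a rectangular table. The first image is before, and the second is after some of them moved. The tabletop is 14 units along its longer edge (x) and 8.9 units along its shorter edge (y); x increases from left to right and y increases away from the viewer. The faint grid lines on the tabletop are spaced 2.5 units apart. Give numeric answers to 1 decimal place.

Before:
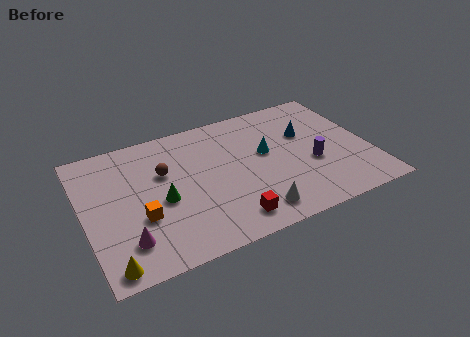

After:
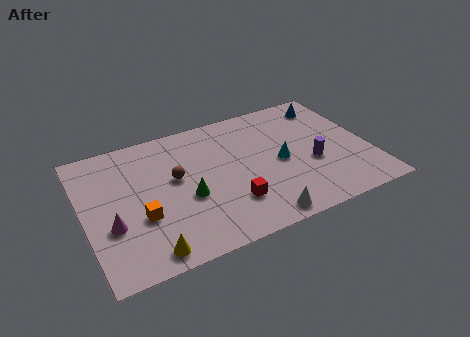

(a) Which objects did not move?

the purple cylinder and the orange cube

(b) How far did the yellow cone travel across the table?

1.8

From (0.9, 0.9) to (2.7, 1.0), the yellow cone covered √(1.8² + 0.1²) ≈ 1.8 units.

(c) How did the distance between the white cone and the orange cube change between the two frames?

+0.4

They were about 5.6 units apart before and 6.0 after — 0.4 units further apart.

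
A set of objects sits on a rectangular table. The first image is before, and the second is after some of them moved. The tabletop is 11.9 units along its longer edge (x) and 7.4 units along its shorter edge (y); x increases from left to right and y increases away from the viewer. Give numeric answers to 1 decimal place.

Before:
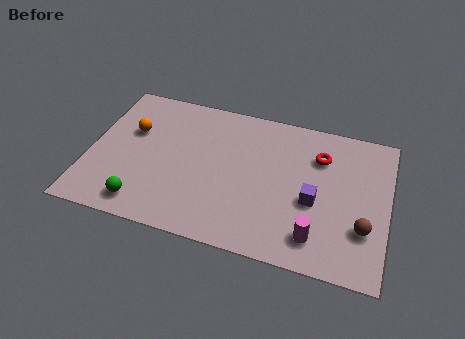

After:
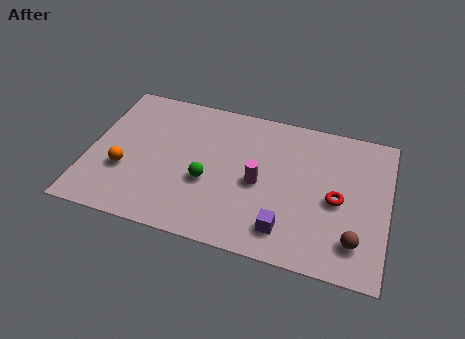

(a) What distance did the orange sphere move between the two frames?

2.1

The orange sphere moved from about (1.6, 4.7) to (1.5, 2.6), a distance of √(0.1² + 2.1²) ≈ 2.1.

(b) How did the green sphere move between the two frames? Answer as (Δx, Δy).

(2.4, 1.8)

The green sphere started near (2.4, 1.1) and ended near (4.8, 2.9).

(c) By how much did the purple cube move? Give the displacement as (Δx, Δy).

(-1.0, -1.7)

From the two frames, the purple cube sits at roughly (9.0, 3.1) before and (8.0, 1.4) after.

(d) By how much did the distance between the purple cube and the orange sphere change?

-1.0

Before: roughly 7.6 units apart; after: 6.6. That's 1.0 units closer together.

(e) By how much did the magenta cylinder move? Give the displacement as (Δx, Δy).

(-2.4, 2.0)

The magenta cylinder was at about (9.2, 1.4) and moved to about (6.8, 3.4).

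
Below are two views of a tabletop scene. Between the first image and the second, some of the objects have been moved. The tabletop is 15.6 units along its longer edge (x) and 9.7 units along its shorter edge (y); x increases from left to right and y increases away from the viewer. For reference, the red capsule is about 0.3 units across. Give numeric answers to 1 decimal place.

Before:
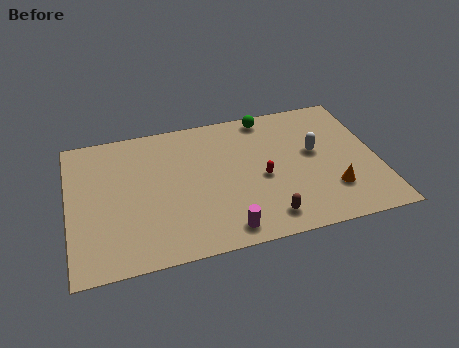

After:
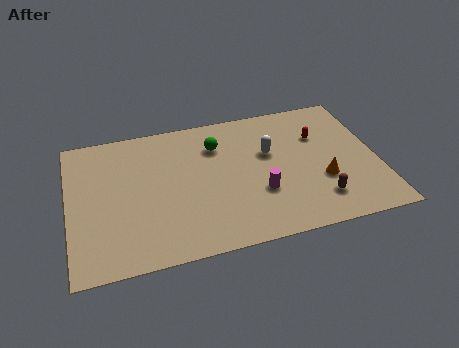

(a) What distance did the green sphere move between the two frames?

3.1

From (10.3, 8.7) to (7.6, 7.2), the green sphere covered √(2.7² + 1.5²) ≈ 3.1 units.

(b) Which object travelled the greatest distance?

the red capsule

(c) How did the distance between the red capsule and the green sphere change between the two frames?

+0.8

Before: roughly 4.4 units apart; after: 5.2. That's 0.8 units further apart.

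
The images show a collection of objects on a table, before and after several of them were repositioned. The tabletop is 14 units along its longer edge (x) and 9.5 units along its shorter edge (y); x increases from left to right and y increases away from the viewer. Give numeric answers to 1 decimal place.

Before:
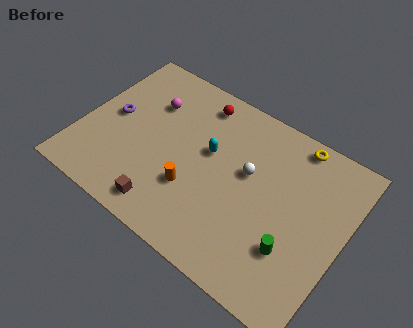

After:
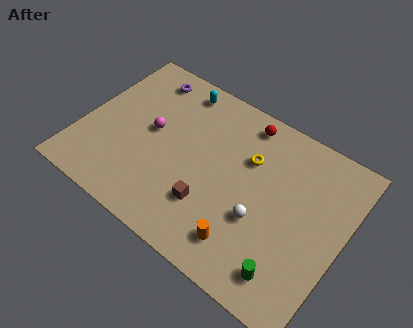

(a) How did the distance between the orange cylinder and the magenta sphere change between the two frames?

+1.9

Before: roughly 4.8 units apart; after: 6.7. That's 1.9 units further apart.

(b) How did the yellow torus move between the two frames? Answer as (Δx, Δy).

(-2.1, -2.2)

The yellow torus started near (10.8, 8.6) and ended near (8.7, 6.4).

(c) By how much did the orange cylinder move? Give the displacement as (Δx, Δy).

(3.1, -1.3)

From the two frames, the orange cylinder sits at roughly (6.3, 3.1) before and (9.4, 1.8) after.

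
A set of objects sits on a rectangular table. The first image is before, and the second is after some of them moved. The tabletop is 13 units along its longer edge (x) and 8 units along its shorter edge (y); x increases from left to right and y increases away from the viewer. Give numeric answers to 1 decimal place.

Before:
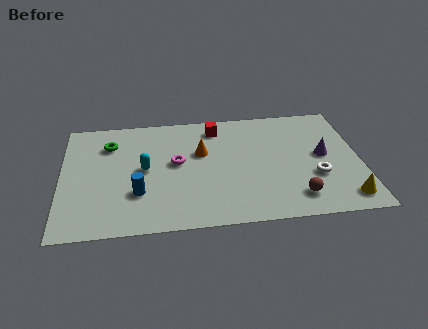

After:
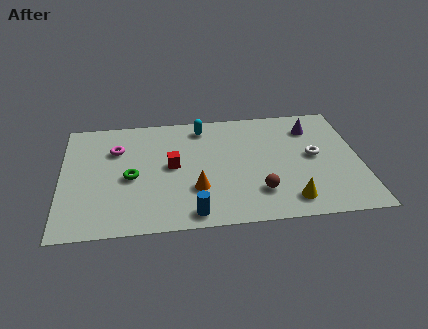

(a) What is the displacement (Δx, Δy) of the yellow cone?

(-2.4, 0.1)

The yellow cone was at about (12.2, 1.2) and moved to about (9.8, 1.3).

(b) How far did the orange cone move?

2.5

The orange cone moved from about (6.1, 5.0) to (5.8, 2.5), a distance of √(0.3² + 2.5²) ≈ 2.5.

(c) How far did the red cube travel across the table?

3.2

The red cube was near (6.8, 6.7) before and (4.8, 4.2) after, so it travelled √(2.0² + 2.5²) ≈ 3.2 units.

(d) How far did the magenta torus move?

2.9

The magenta torus was near (5.0, 4.4) before and (2.4, 5.6) after, so it travelled √(2.6² + 1.2²) ≈ 2.9 units.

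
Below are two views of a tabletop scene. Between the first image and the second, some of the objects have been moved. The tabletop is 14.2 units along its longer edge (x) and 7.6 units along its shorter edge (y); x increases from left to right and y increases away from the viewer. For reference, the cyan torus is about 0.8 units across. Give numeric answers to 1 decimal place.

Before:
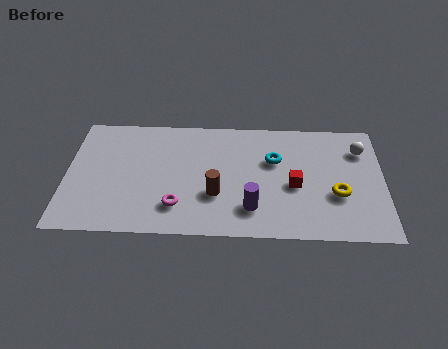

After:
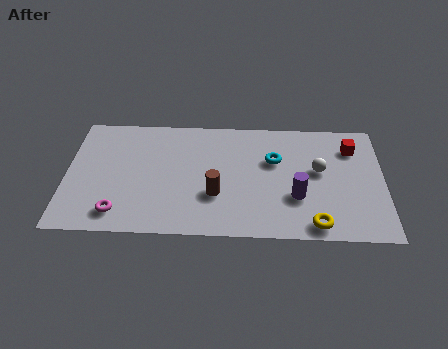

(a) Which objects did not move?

the cyan torus and the brown cylinder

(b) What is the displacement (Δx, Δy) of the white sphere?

(-1.9, -1.4)

The white sphere was at about (13.2, 5.7) and moved to about (11.3, 4.3).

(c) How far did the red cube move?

3.6

The red cube moved from about (10.2, 3.3) to (12.8, 5.8), a distance of √(2.6² + 2.5²) ≈ 3.6.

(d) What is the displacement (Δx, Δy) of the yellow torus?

(-1.0, -1.9)

From the two frames, the yellow torus sits at roughly (12.1, 2.8) before and (11.1, 0.9) after.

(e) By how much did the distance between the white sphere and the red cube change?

-1.7

Before: roughly 3.8 units apart; after: 2.1. That's 1.7 units closer together.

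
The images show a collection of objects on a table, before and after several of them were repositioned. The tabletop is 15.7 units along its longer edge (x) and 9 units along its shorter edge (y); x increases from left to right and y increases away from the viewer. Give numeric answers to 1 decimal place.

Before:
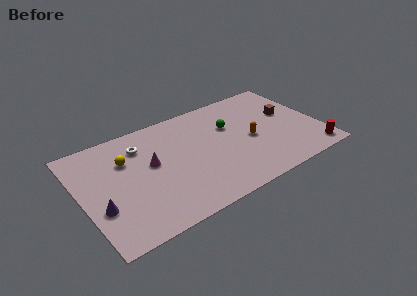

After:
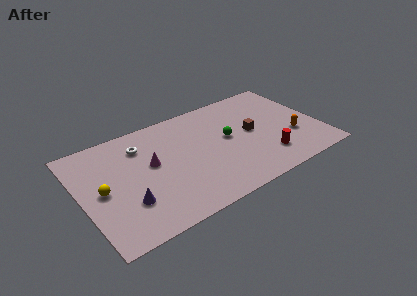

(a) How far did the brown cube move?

2.7

The brown cube was near (13.9, 5.3) before and (11.3, 4.7) after, so it travelled √(2.6² + 0.6²) ≈ 2.7 units.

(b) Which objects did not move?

the white torus and the magenta cone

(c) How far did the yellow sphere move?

2.5

From (3.1, 6.2) to (1.3, 4.4), the yellow sphere covered √(1.8² + 1.8²) ≈ 2.5 units.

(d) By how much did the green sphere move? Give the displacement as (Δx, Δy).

(-0.3, -1.0)

The green sphere was at about (10.0, 5.9) and moved to about (9.7, 4.9).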